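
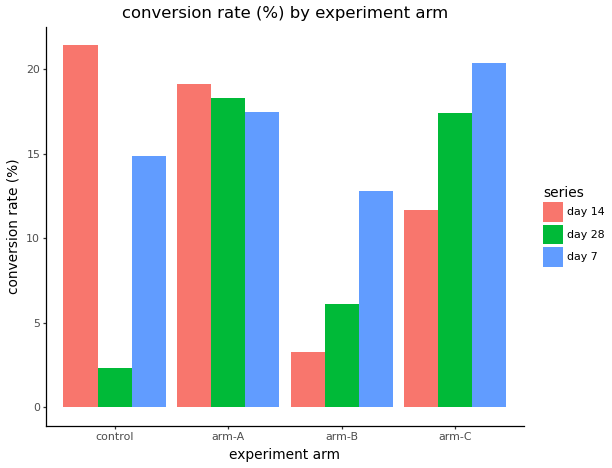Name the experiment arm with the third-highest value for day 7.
control

Top 4 for day 7: arm-C ≈ 20, arm-A ≈ 18, control ≈ 14, arm-B ≈ 12.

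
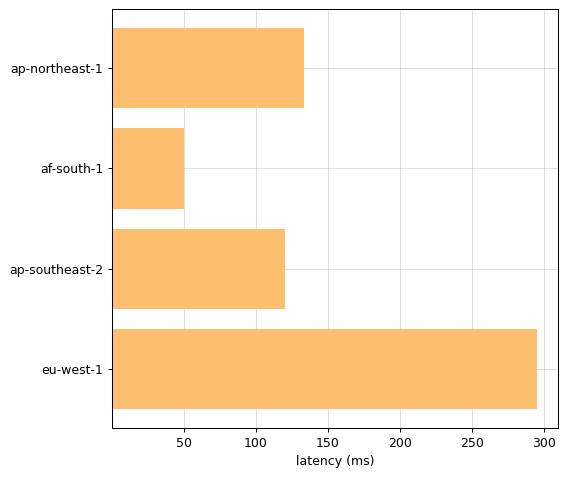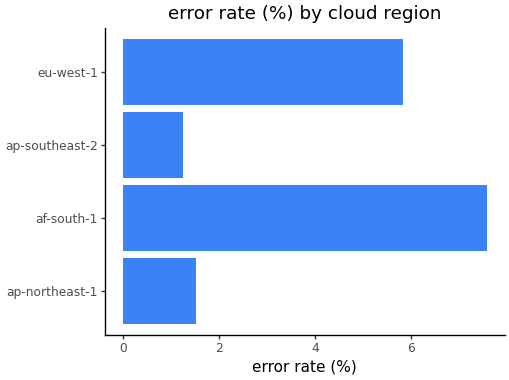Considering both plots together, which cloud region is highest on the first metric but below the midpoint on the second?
Chart 2 median error rate (%) ≈ 4; below-median cloud regions: ap-northeast-1, ap-southeast-2. Among those, ap-northeast-1 has the highest latency (ms) (≈ 150).

ap-northeast-1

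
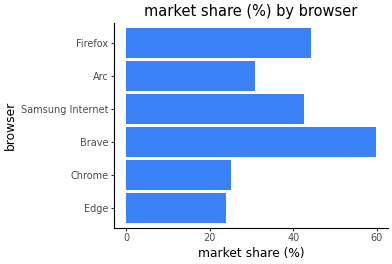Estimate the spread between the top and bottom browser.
Max Brave ≈ 60, min Edge ≈ 25; range ≈ 35.

≈ 35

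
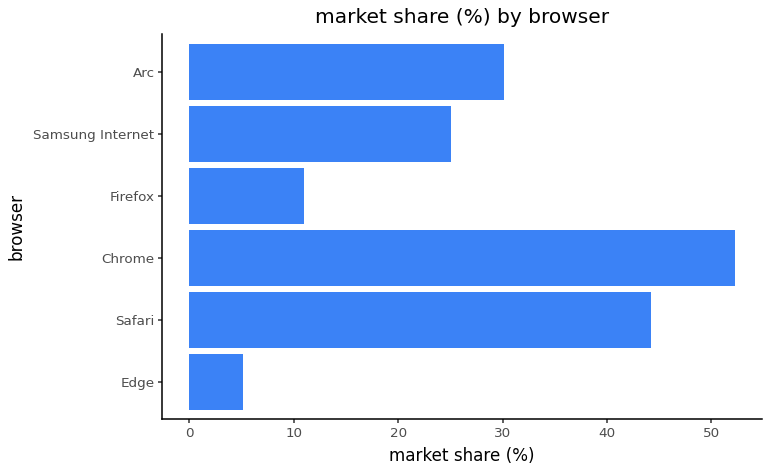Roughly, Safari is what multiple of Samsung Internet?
≈ 1.8×

Safari ≈ 45, Samsung Internet ≈ 25; 45/25 ≈ 1.8.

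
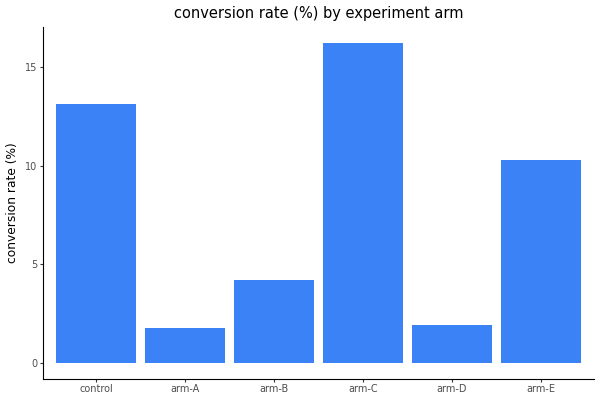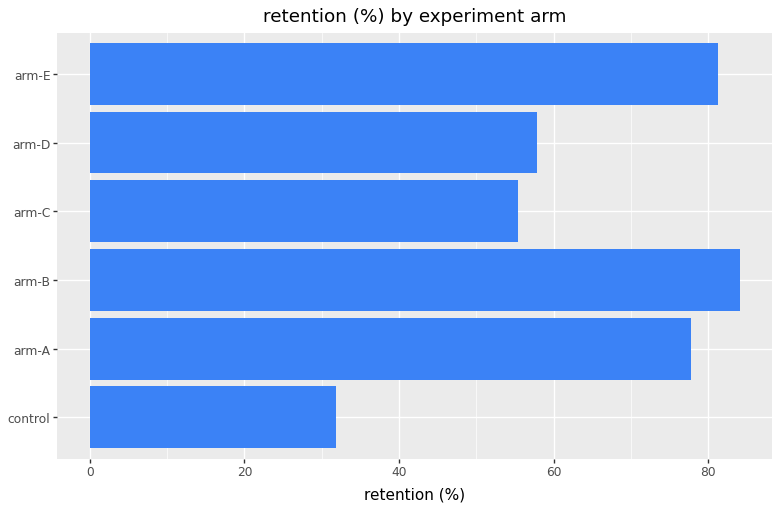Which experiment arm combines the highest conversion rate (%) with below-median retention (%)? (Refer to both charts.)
Chart 2 median retention (%) ≈ 70; below-median experiment arms: control, arm-C, arm-D. Among those, arm-C has the highest conversion rate (%) (≈ 16).

arm-C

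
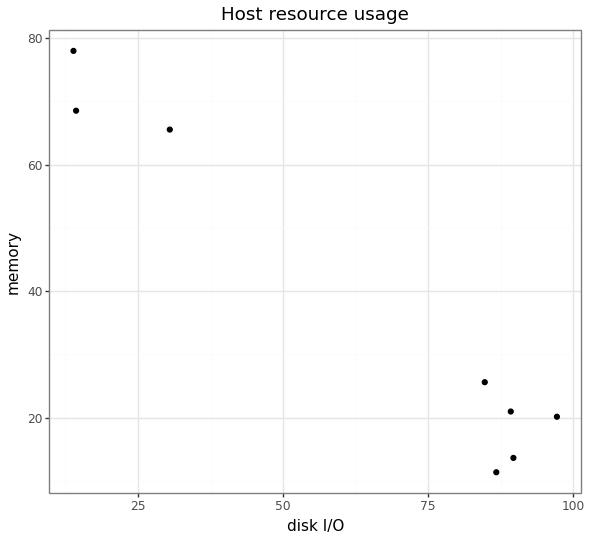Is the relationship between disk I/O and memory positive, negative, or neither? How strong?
negative, strong

Points are negatively correlated; strong (|r| ≈ 1.0).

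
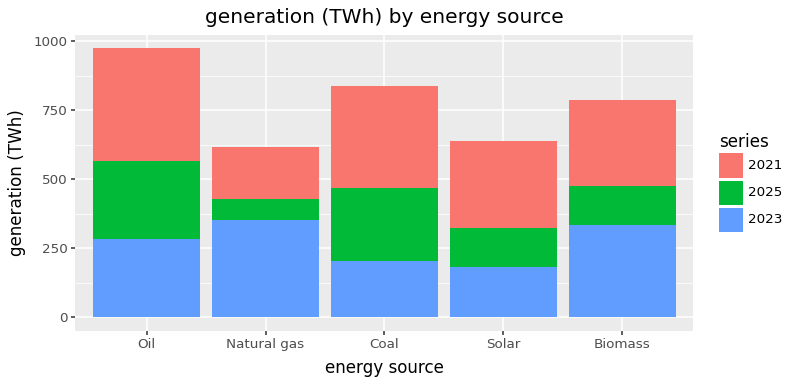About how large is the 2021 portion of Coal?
2021 top ≈ 800, bottom ≈ 500; segment ≈ 300.

≈ 300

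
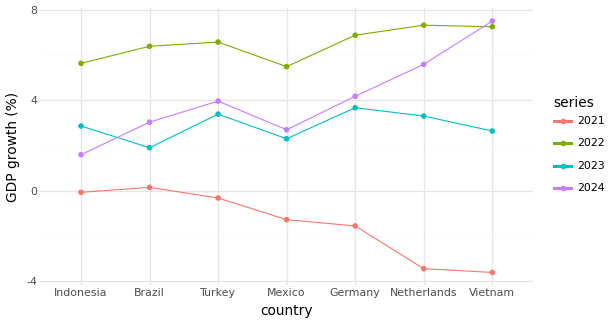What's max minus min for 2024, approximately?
≈ 6

Max Vietnam ≈ 8, min Indonesia ≈ 2; range ≈ 6.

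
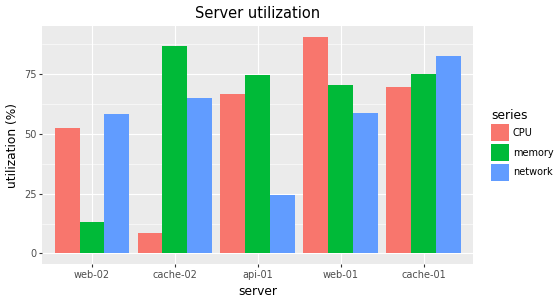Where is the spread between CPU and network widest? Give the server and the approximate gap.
cache-02, ≈ 60 %

cache-02: CPU ≈ 10, network ≈ 70 → gap ≈ 60. Next-largest (api-01) is only ≈ 50.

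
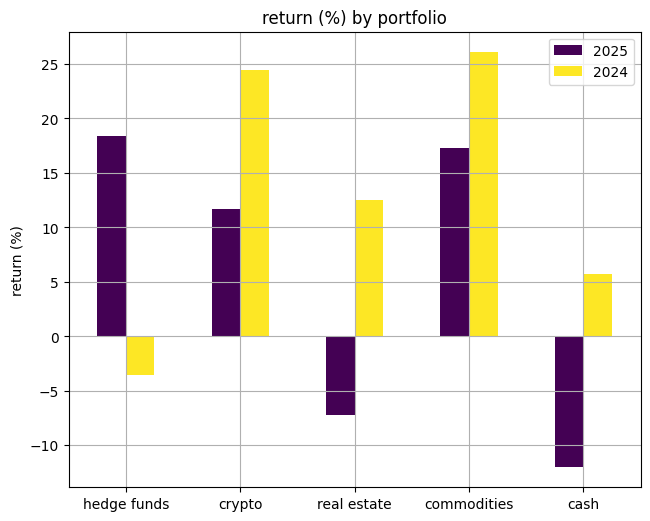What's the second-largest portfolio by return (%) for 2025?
Top 3 for 2025: hedge funds ≈ 20, commodities ≈ 15, crypto ≈ 10.

commodities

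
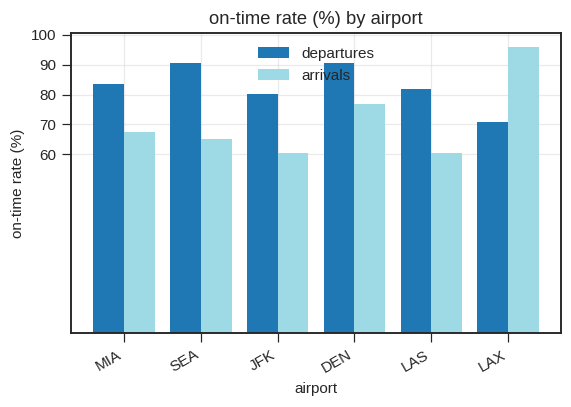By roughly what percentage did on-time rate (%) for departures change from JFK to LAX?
JFK ≈ 80, LAX ≈ 70; (70 − 80) / 80 ≈ -12.5%.

≈ -12.5%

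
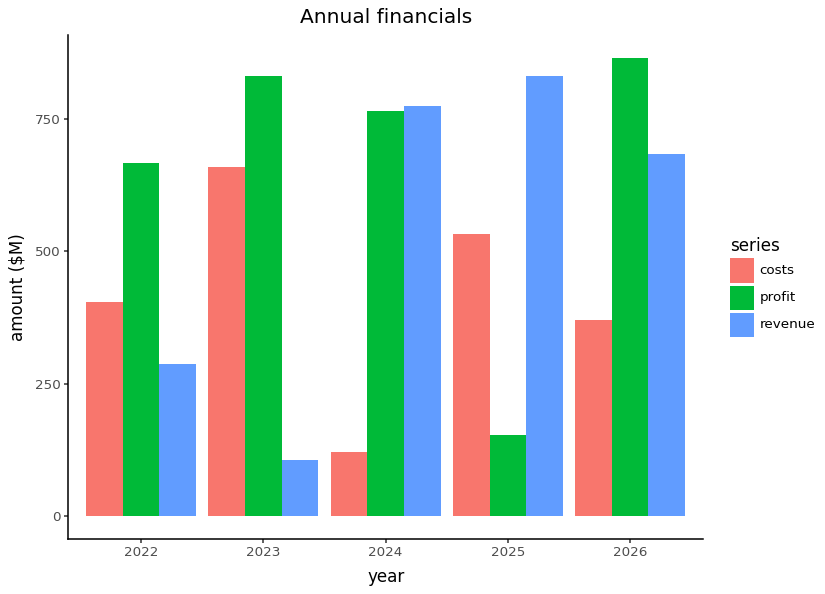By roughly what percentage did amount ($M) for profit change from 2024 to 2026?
2024 ≈ 800, 2026 ≈ 900; (900 − 800) / 800 ≈ +12.5%.

≈ +12.5%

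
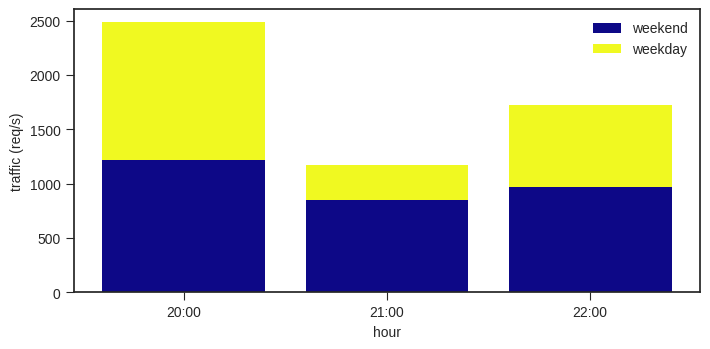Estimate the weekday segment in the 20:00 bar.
weekday top ≈ 2500, bottom ≈ 1000; segment ≈ 1500.

≈ 1500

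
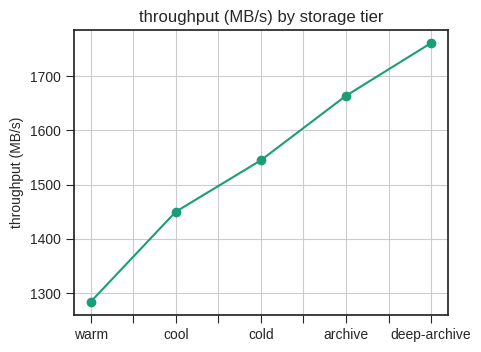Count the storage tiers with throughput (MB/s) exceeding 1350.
Above 1350: cool, cold, archive, deep-archive.

4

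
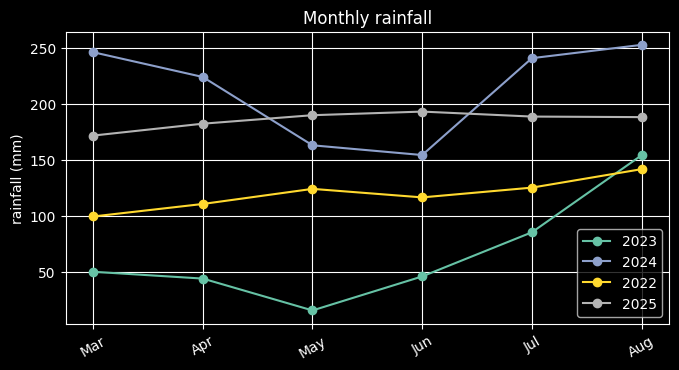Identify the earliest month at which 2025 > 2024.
May

Apr: 2025 ≈ 180 vs 2024 ≈ 220 (not yet); May: 2025 ≈ 180 vs 2024 ≈ 160 (first crossover).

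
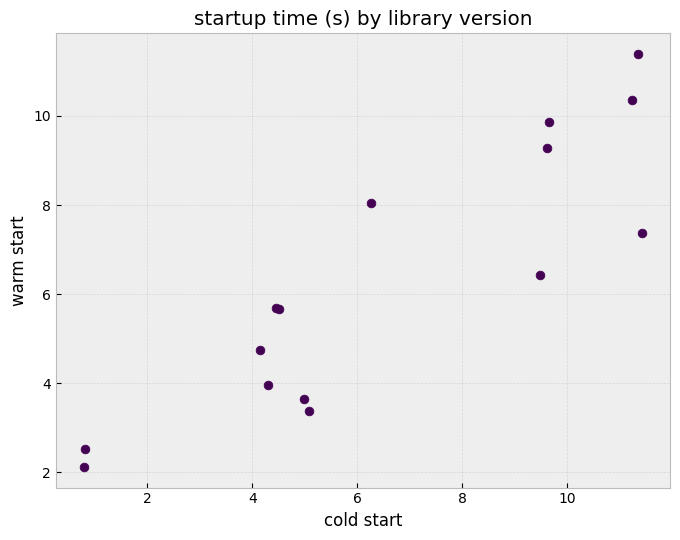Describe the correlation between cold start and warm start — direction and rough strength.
Points are positively correlated; strong (|r| ≈ 0.9).

positive, strong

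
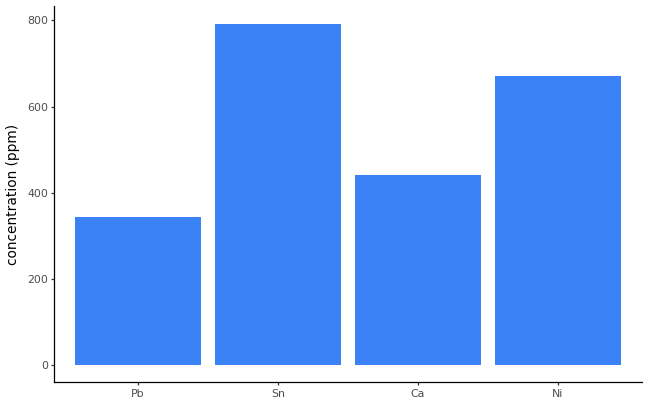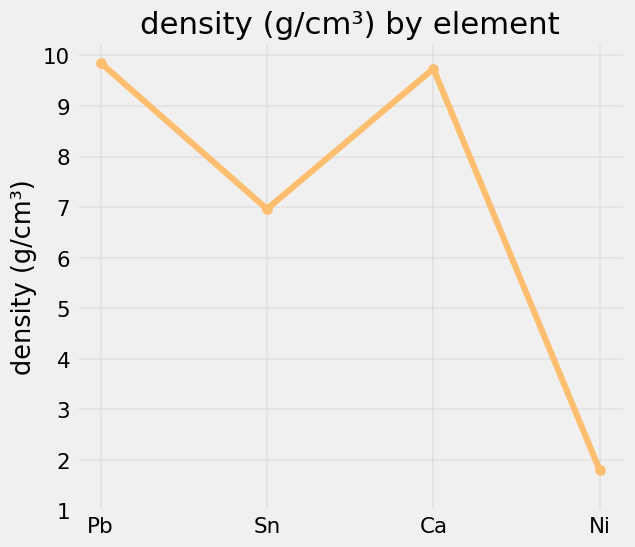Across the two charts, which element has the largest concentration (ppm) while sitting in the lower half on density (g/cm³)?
Sn

Chart 2 median density (g/cm³) ≈ 8; below-median elements: Sn, Ni. Among those, Sn has the highest concentration (ppm) (≈ 800).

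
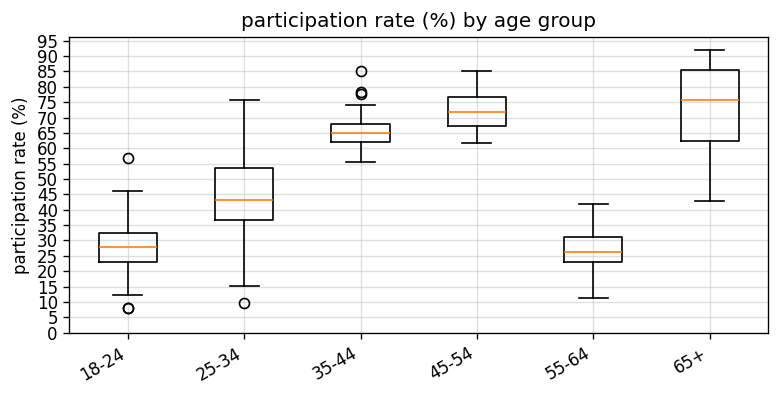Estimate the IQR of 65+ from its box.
Q3 ≈ 85, Q1 ≈ 60; IQR ≈ 25.

≈ 25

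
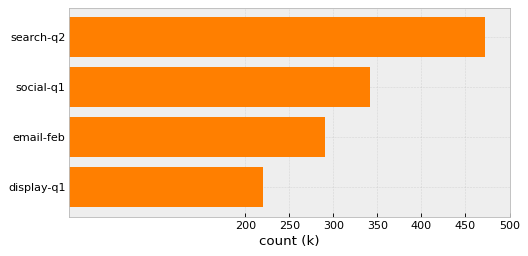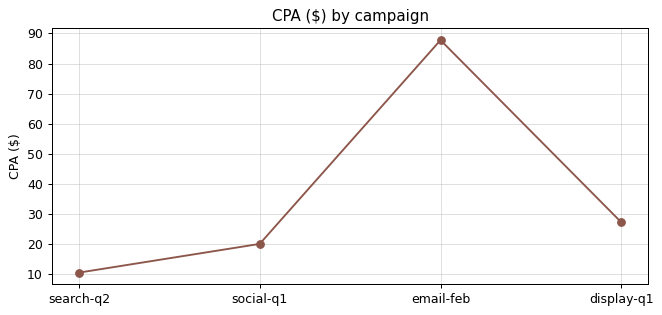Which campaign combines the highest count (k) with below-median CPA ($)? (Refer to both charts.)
Chart 2 median CPA ($) ≈ 20; below-median campaigns: search-q2, social-q1. Among those, search-q2 has the highest count (k) (≈ 450).

search-q2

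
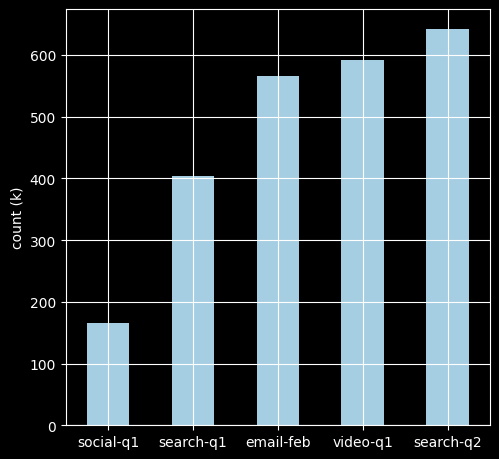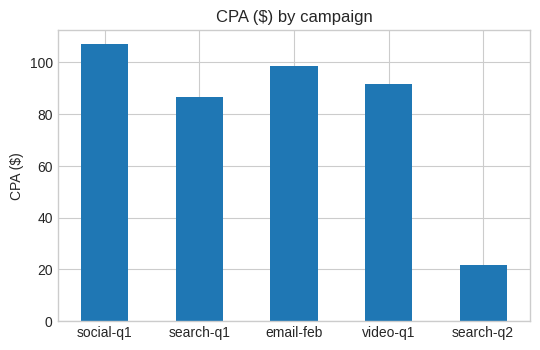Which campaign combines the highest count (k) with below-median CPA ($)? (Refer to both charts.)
search-q2

Chart 2 median CPA ($) ≈ 90; below-median campaigns: search-q1, search-q2. Among those, search-q2 has the highest count (k) (≈ 600).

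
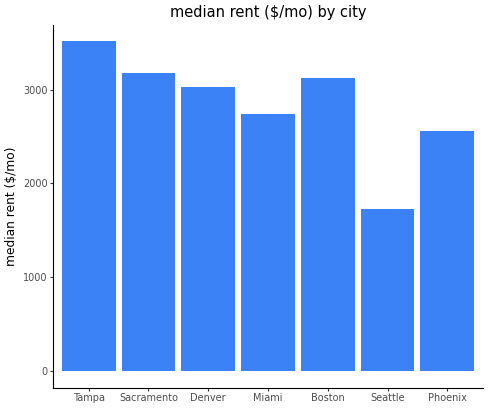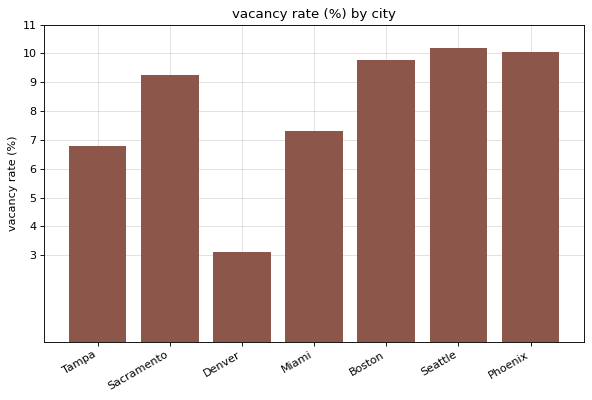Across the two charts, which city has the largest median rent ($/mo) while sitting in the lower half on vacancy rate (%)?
Chart 2 median vacancy rate (%) ≈ 9; below-median cities: Tampa, Denver, Miami. Among those, Tampa has the highest median rent ($/mo) (≈ 3500).

Tampa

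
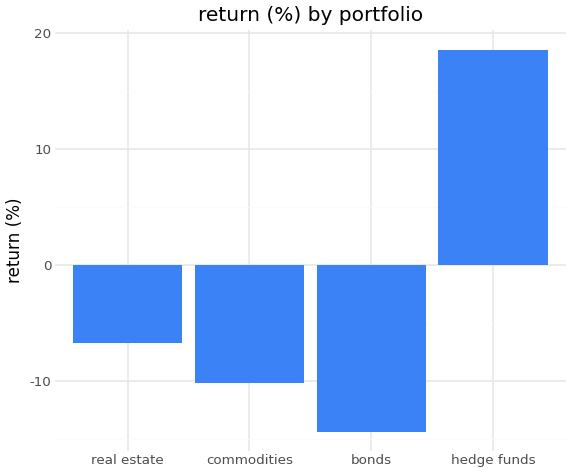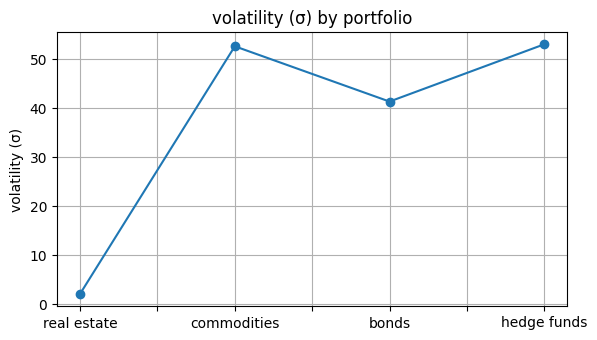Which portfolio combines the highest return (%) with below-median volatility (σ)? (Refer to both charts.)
real estate

Chart 2 median volatility (σ) ≈ 45; below-median portfolios: real estate, bonds. Among those, real estate has the highest return (%) (≈ -6).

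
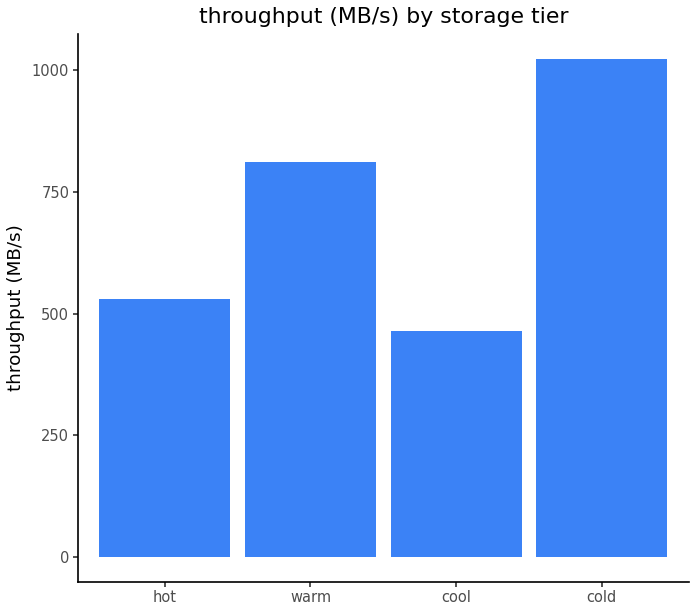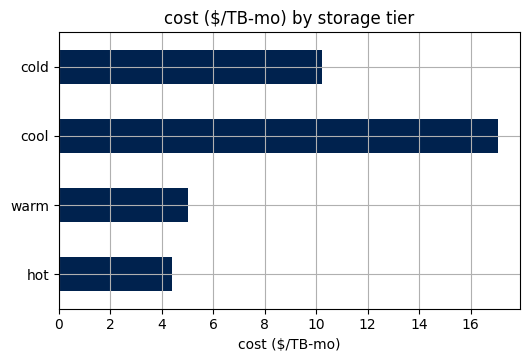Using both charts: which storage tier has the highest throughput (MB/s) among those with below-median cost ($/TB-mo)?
Chart 2 median cost ($/TB-mo) ≈ 8; below-median storage tiers: hot, warm. Among those, warm has the highest throughput (MB/s) (≈ 800).

warm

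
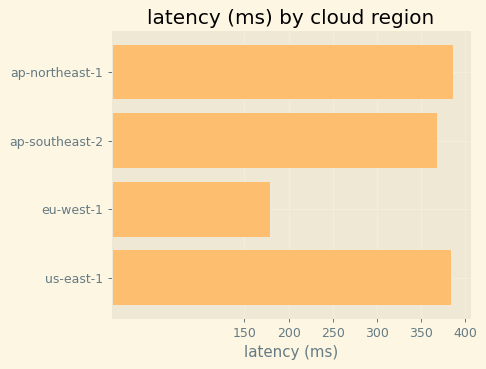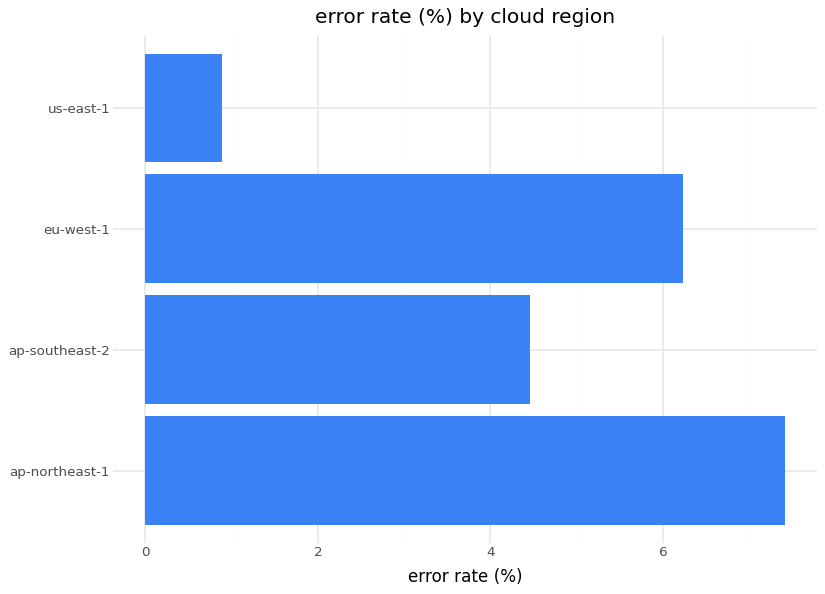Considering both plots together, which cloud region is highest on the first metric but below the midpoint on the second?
Chart 2 median error rate (%) ≈ 5; below-median cloud regions: ap-southeast-2, us-east-1. Among those, us-east-1 has the highest latency (ms) (≈ 400).

us-east-1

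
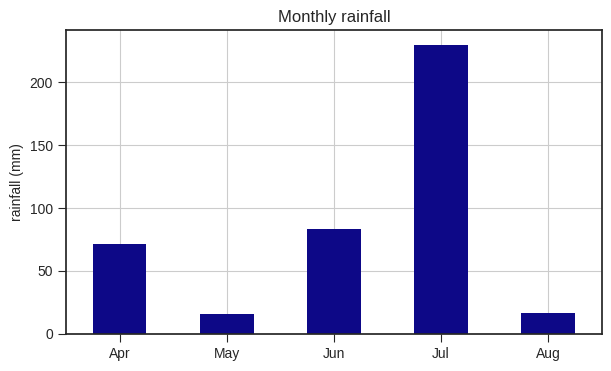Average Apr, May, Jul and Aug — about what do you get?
≈ 85

(80 + 20 + 220 + 20) / 4 ≈ 85.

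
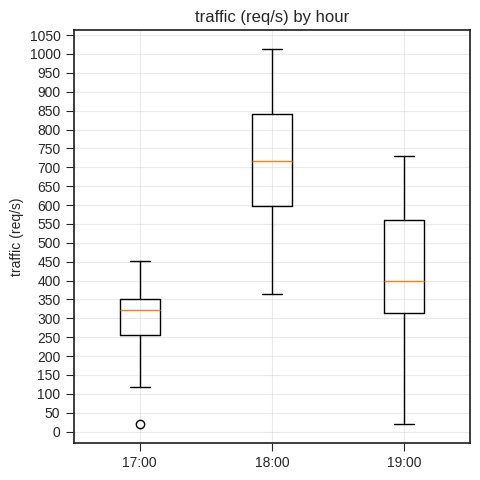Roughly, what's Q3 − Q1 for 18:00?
Q3 ≈ 850, Q1 ≈ 600; IQR ≈ 250.

≈ 250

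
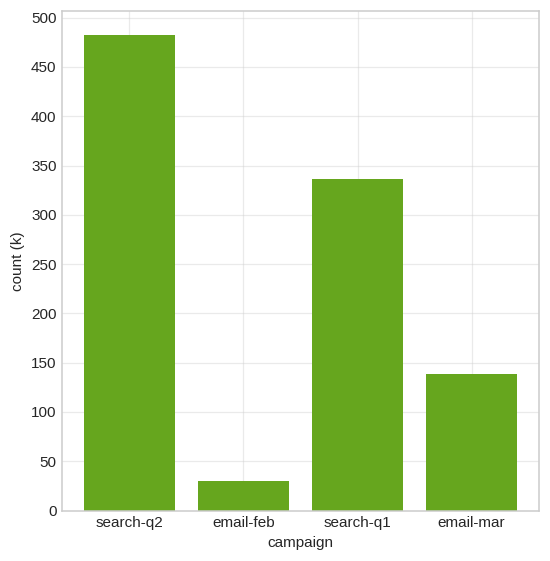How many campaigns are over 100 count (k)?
3

Above 100: search-q2, search-q1, email-mar.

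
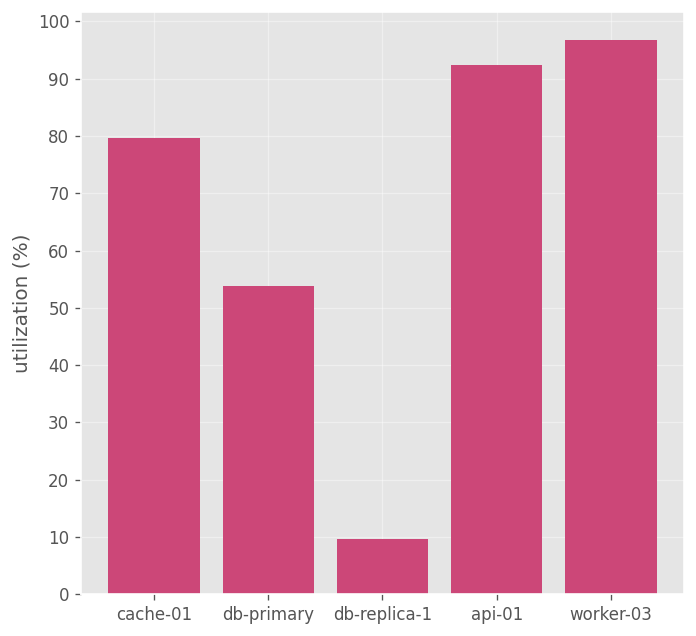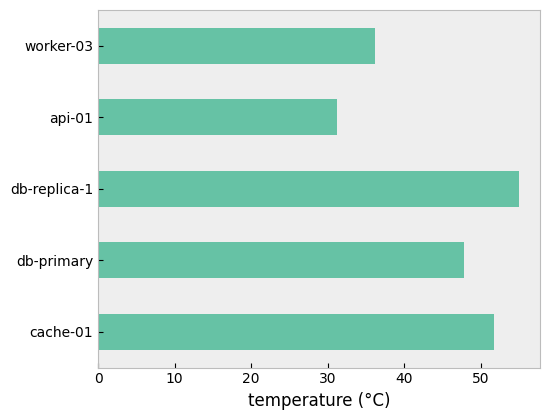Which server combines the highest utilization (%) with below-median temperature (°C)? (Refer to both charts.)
worker-03

Chart 2 median temperature (°C) ≈ 50; below-median servers: api-01, worker-03. Among those, worker-03 has the highest utilization (%) (≈ 100).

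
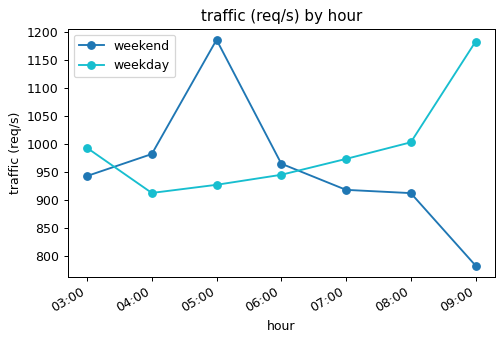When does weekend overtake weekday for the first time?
03:00: weekend ≈ 950 vs weekday ≈ 1000 (not yet); 04:00: weekend ≈ 1000 vs weekday ≈ 900 (first crossover).

04:00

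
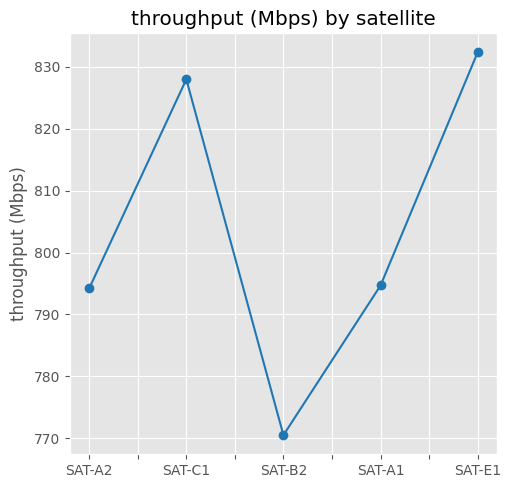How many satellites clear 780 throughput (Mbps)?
4

Above 780: SAT-A2, SAT-C1, SAT-A1, SAT-E1.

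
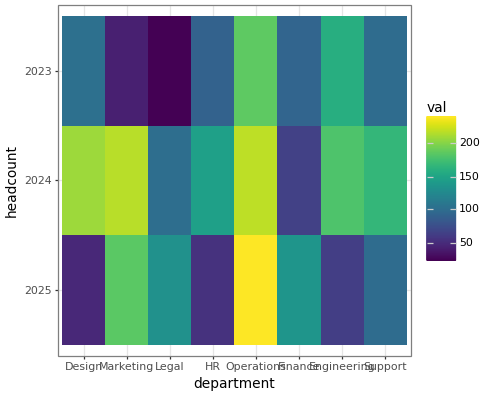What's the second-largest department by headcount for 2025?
Top 3 for 2025: Operations ≈ 240, Marketing ≈ 180, Finance ≈ 140.

Marketing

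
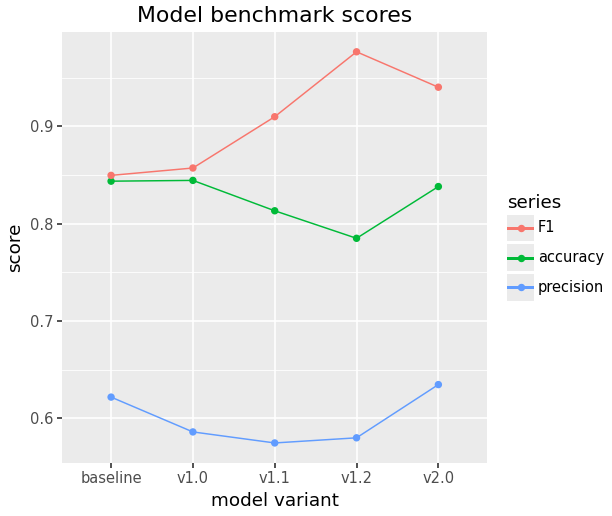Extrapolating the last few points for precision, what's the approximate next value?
≈ 0.7

Last three: 0.55, 0.60, 0.65 → slope ≈ 0.05/step → next ≈ 0.7.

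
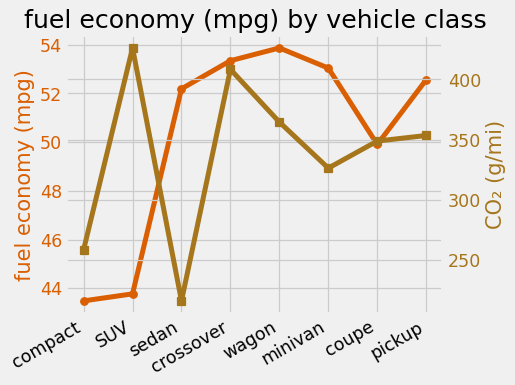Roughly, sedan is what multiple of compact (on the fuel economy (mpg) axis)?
sedan ≈ 52, compact ≈ 43; 52/43 ≈ 1.21.

≈ 1.21×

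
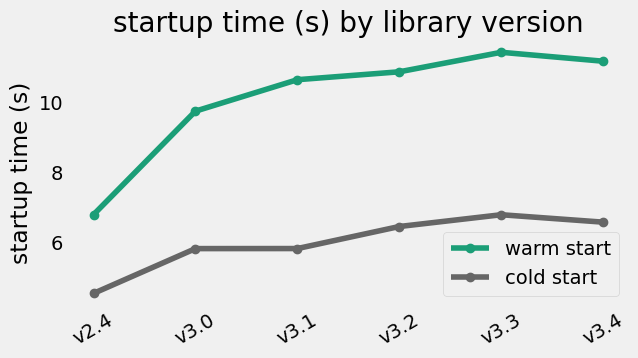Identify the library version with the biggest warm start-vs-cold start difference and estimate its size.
v3.1, ≈ 5 s

v3.1: warm start ≈ 11, cold start ≈ 6 → gap ≈ 5. Next-largest (v3.3) is only ≈ 4.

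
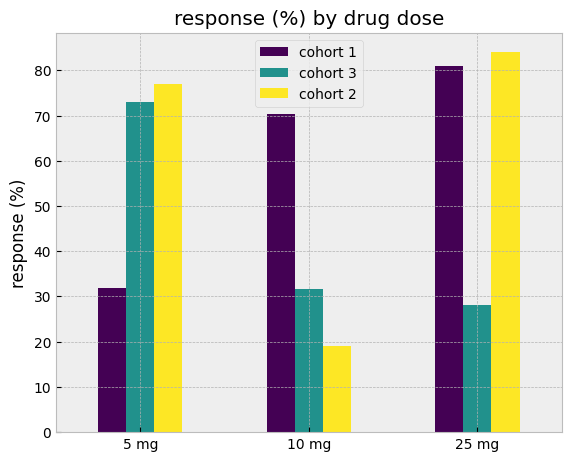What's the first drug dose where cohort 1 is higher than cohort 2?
10 mg

5 mg: cohort 1 ≈ 30 vs cohort 2 ≈ 80 (not yet); 10 mg: cohort 1 ≈ 70 vs cohort 2 ≈ 20 (first crossover).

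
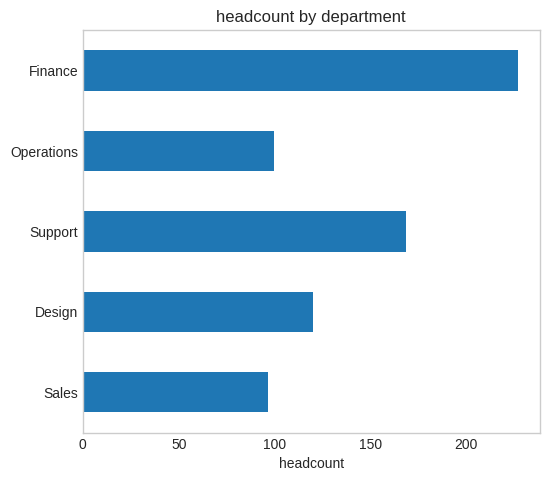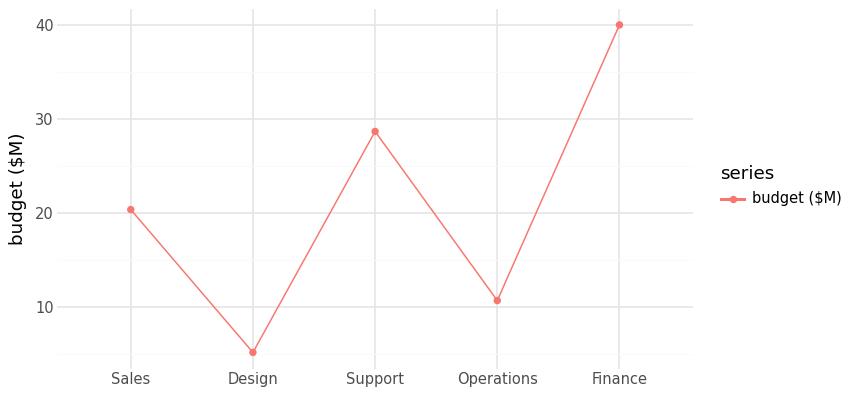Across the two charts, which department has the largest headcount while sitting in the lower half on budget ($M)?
Chart 2 median budget ($M) ≈ 20; below-median departments: Design, Operations. Among those, Design has the highest headcount (≈ 125).

Design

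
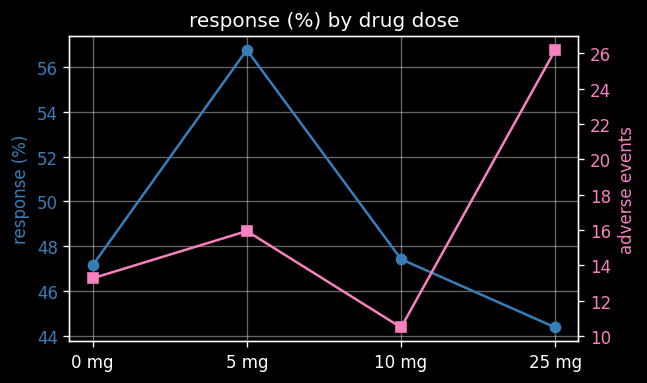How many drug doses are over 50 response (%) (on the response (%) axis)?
1

Above 50: 5 mg.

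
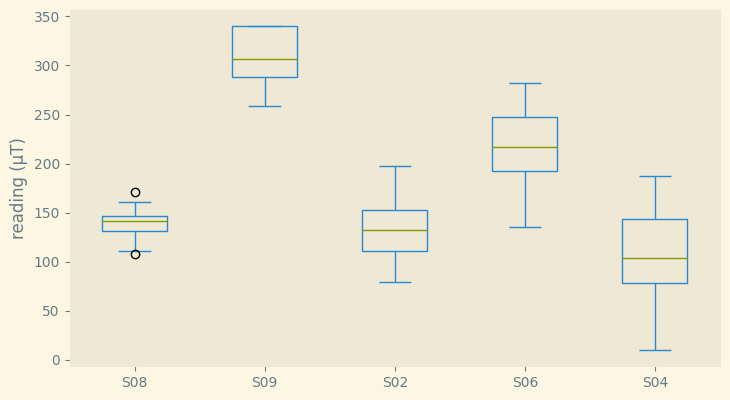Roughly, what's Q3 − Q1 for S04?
Q3 ≈ 140, Q1 ≈ 80; IQR ≈ 60.

≈ 60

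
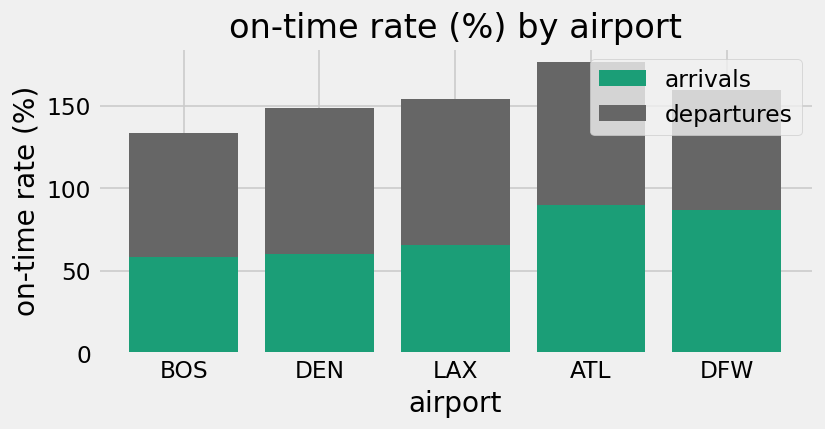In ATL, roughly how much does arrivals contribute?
≈ 80

arrivals top ≈ 80, bottom ≈ 0; segment ≈ 80.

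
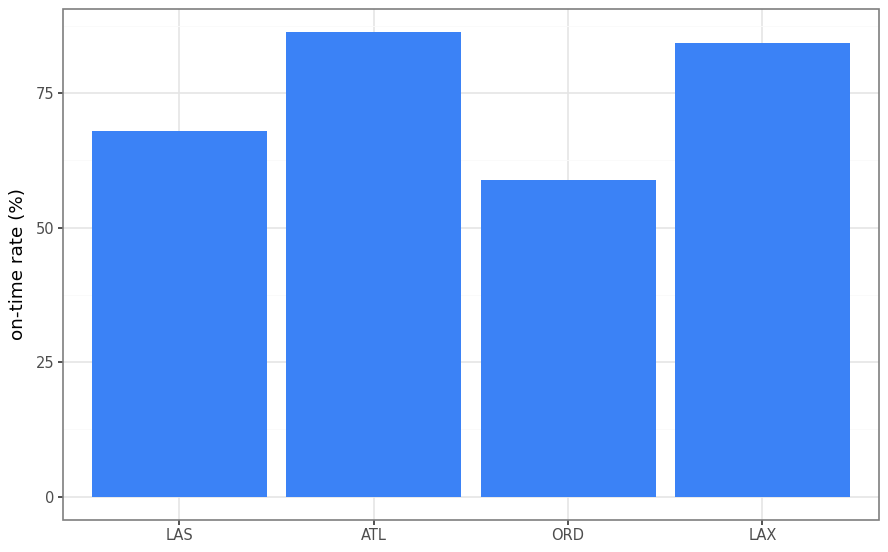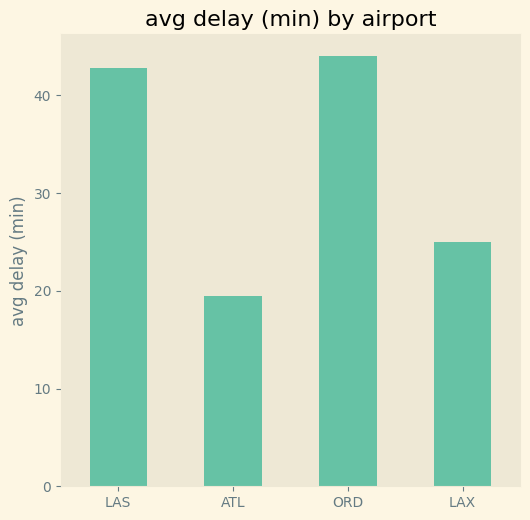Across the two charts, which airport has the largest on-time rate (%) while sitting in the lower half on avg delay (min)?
Chart 2 median avg delay (min) ≈ 35; below-median airports: ATL, LAX. Among those, ATL has the highest on-time rate (%) (≈ 90).

ATL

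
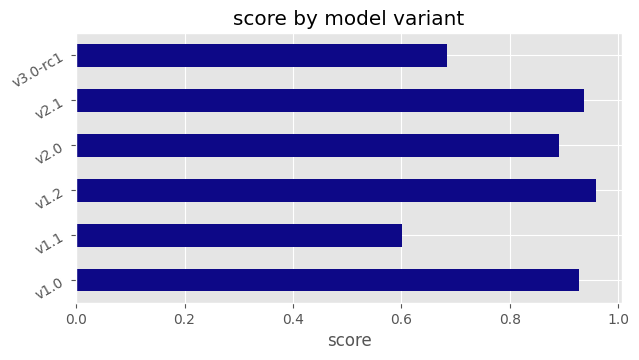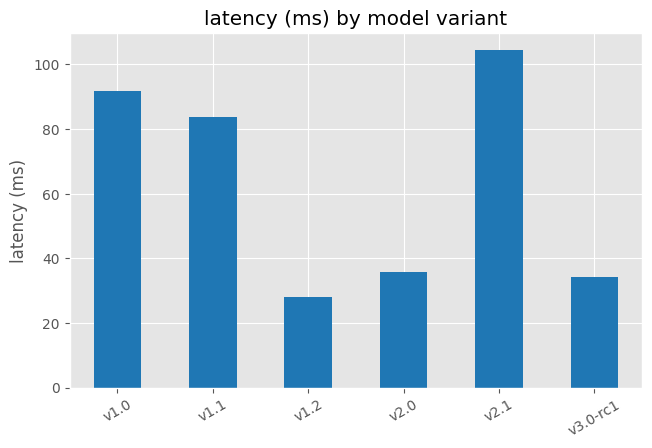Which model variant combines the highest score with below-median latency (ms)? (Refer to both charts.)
Chart 2 median latency (ms) ≈ 60; below-median model variants: v1.2, v2.0, v3.0-rc1. Among those, v1.2 has the highest score (≈ 1).

v1.2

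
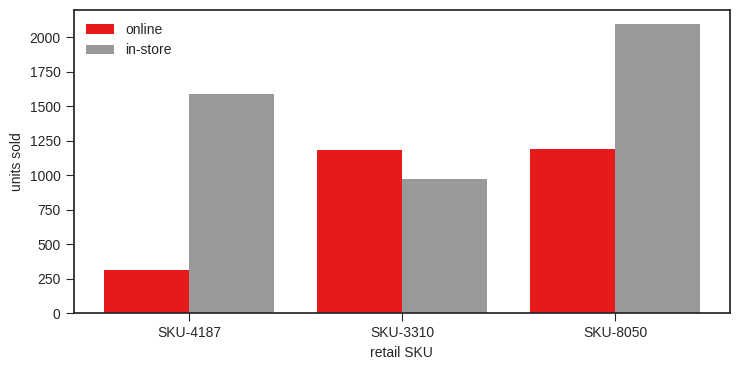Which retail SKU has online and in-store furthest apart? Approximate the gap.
SKU-4187, ≈ 1200

SKU-4187: online ≈ 400, in-store ≈ 1600 → gap ≈ 1200. Next-largest (SKU-8050) is only ≈ 800.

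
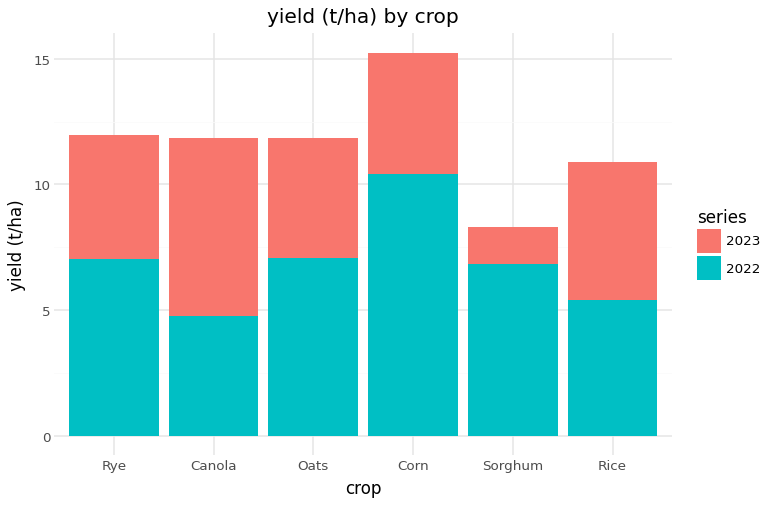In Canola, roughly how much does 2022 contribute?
≈ 4

2022 top ≈ 4, bottom ≈ 0; segment ≈ 4.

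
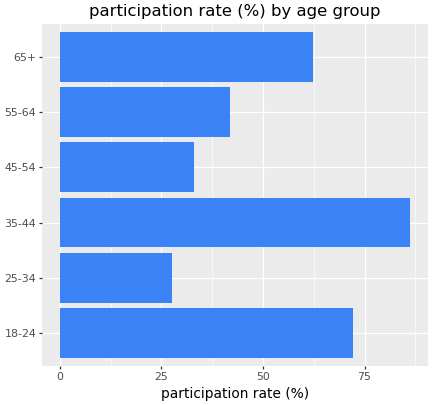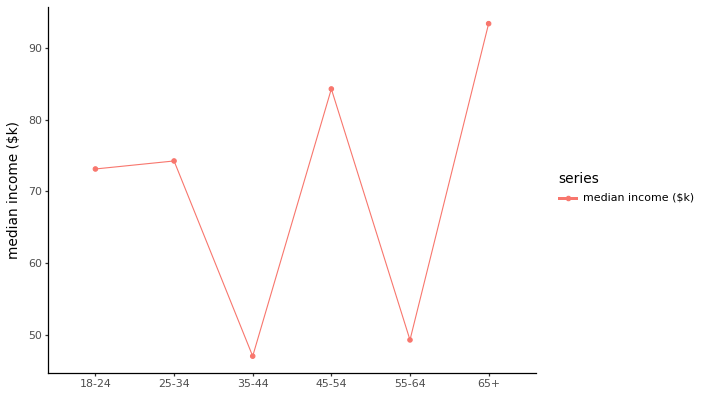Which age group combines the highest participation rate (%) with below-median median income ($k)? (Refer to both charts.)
35-44

Chart 2 median median income ($k) ≈ 70; below-median age groups: 18-24, 35-44, 55-64. Among those, 35-44 has the highest participation rate (%) (≈ 90).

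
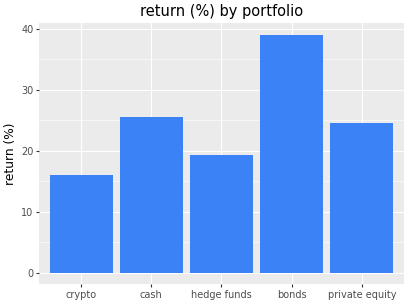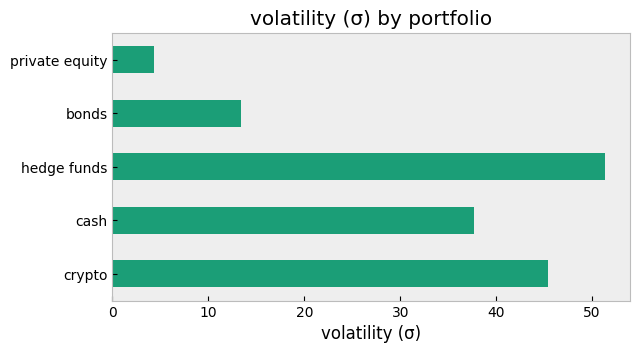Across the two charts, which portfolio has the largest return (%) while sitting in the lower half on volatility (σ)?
bonds

Chart 2 median volatility (σ) ≈ 40; below-median portfolios: bonds, private equity. Among those, bonds has the highest return (%) (≈ 40).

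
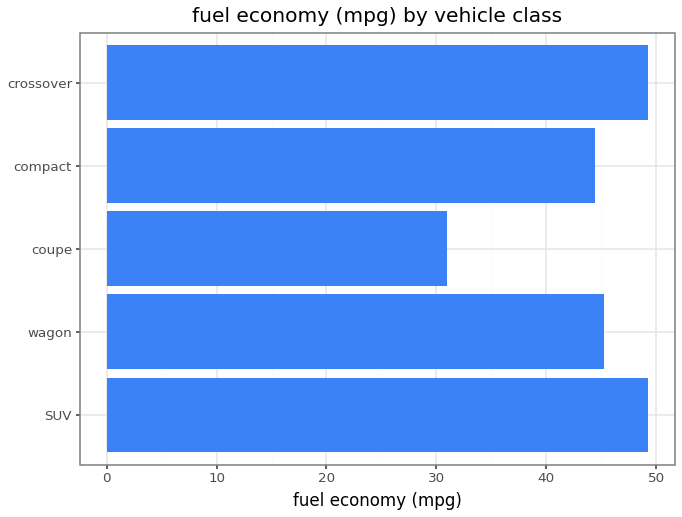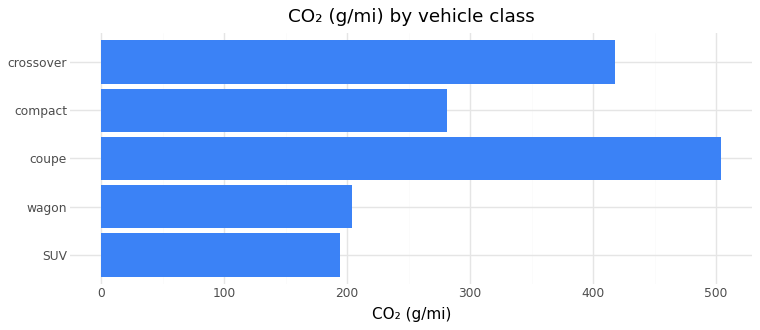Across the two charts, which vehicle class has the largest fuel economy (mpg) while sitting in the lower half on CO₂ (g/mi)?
SUV

Chart 2 median CO₂ (g/mi) ≈ 300; below-median vehicle classes: SUV, wagon. Among those, SUV has the highest fuel economy (mpg) (≈ 50).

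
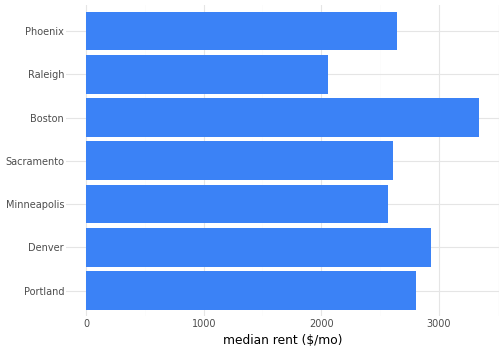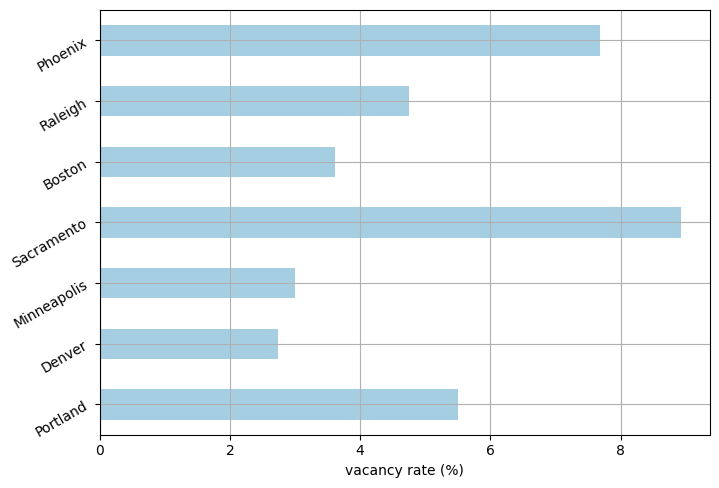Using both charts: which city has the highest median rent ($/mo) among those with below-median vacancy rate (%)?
Chart 2 median vacancy rate (%) ≈ 5; below-median cities: Denver, Minneapolis, Boston. Among those, Boston has the highest median rent ($/mo) (≈ 3500).

Boston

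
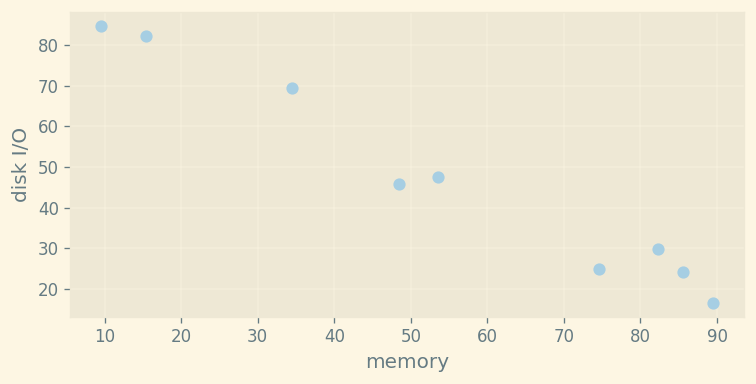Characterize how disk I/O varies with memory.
negative, strong

Points are negatively correlated; strong (|r| ≈ 1.0).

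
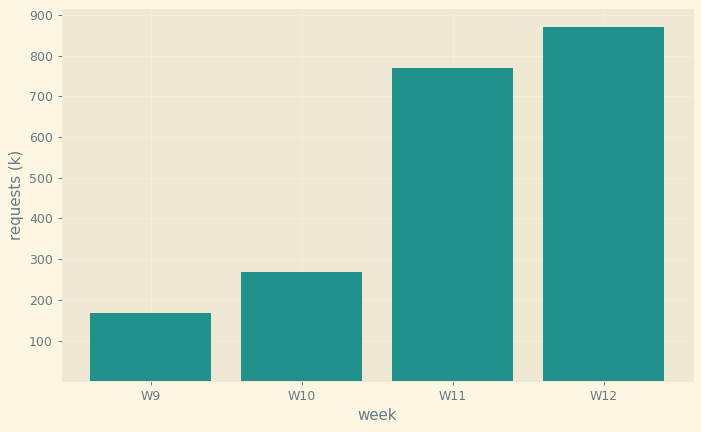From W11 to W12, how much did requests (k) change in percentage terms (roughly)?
W11 ≈ 800, W12 ≈ 900; (900 − 800) / 800 ≈ +12.5%.

≈ +12.5%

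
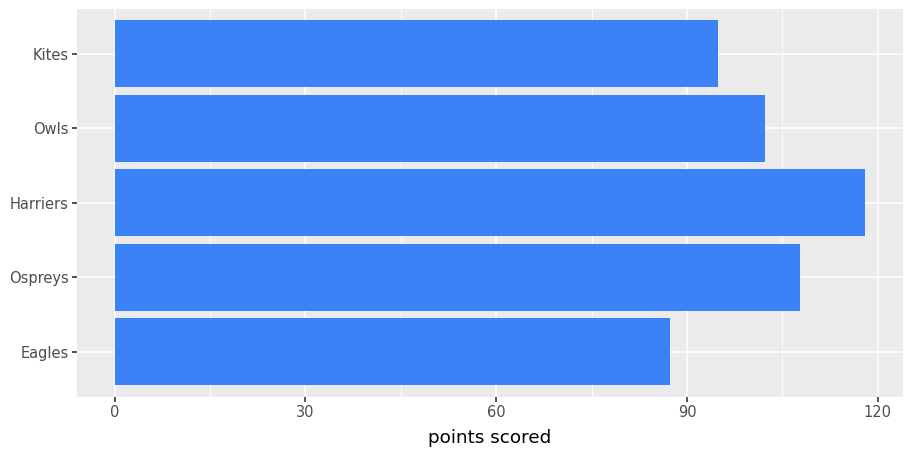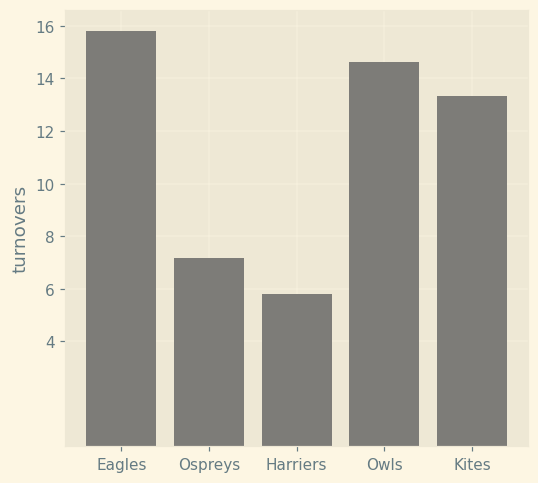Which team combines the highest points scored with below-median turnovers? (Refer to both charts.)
Chart 2 median turnovers ≈ 14; below-median teams: Ospreys, Harriers. Among those, Harriers has the highest points scored (≈ 120).

Harriers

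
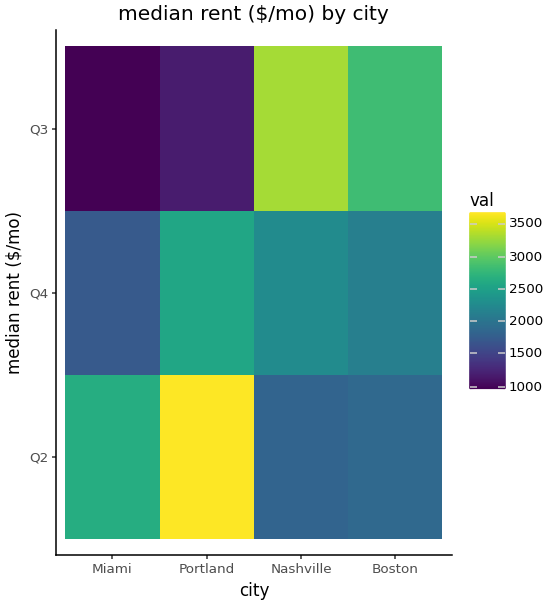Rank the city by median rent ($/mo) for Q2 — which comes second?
Miami

Top 3 for Q2: Portland ≈ 3500, Miami ≈ 2500, Boston ≈ 2000.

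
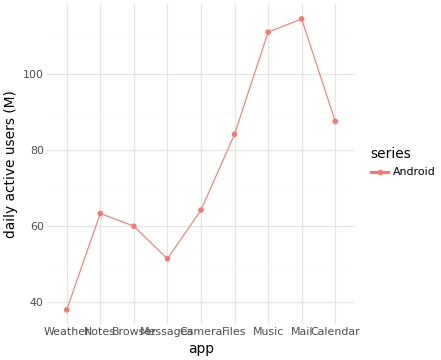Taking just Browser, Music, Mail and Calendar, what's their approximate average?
(60 + 110 + 110 + 90) / 4 ≈ 92.

≈ 92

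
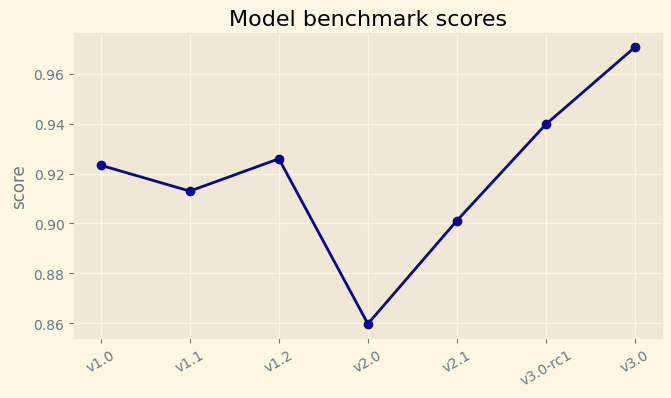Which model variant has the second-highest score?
v3.0-rc1

Top 3: v3.0 ≈ 0.97, v3.0-rc1 ≈ 0.94, v1.2 ≈ 0.93.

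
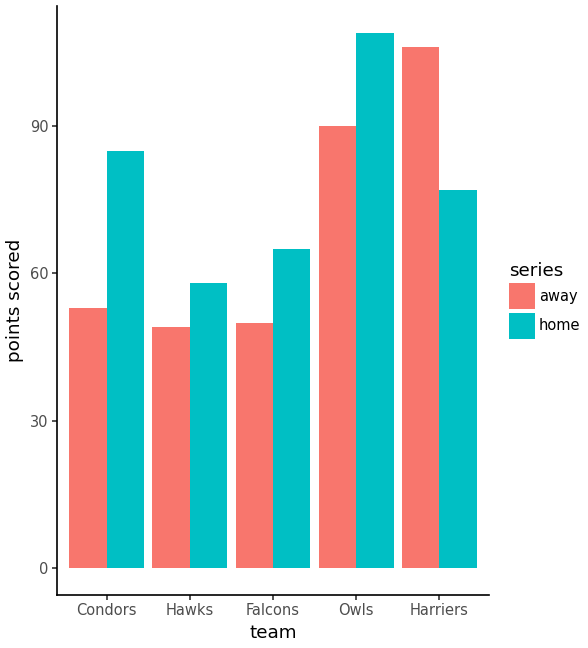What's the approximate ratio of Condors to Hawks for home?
≈ 1.33×

Condors ≈ 80, Hawks ≈ 60; 80/60 ≈ 1.33.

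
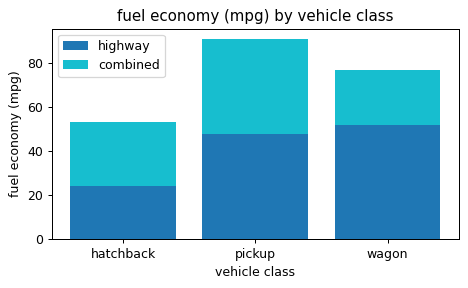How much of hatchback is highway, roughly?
highway top ≈ 20, bottom ≈ 0; segment ≈ 20.

≈ 20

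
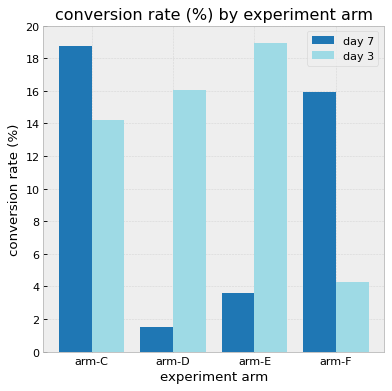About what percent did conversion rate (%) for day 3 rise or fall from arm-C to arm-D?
arm-C ≈ 14, arm-D ≈ 16; (16 − 14) / 14 ≈ +14.3%.

≈ +14.3%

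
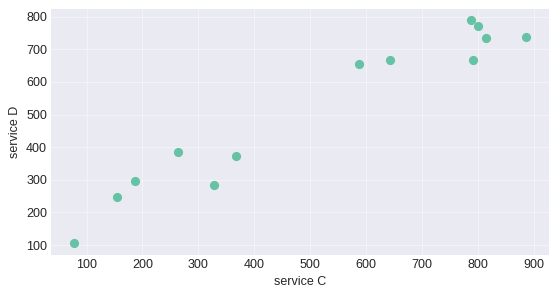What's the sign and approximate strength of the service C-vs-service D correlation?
Points are positively correlated; strong (|r| ≈ 1.0).

positive, strong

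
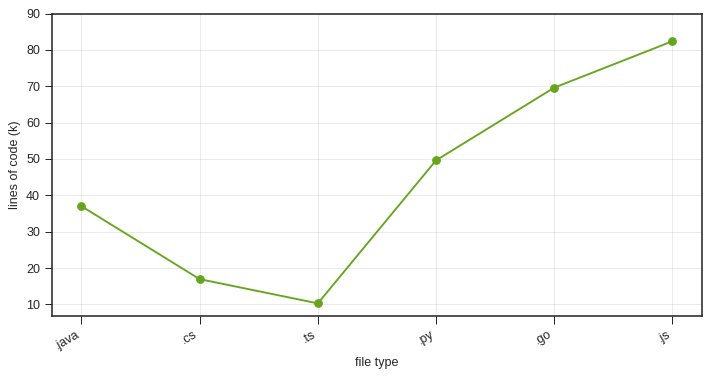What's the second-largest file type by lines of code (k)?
Top 3: .js ≈ 80, .go ≈ 70, .py ≈ 50.

.go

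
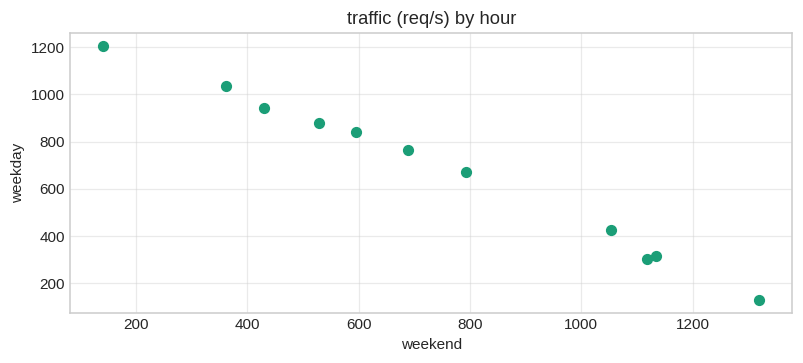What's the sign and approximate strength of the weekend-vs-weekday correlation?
Points are negatively correlated; strong (|r| ≈ 1.0).

negative, strong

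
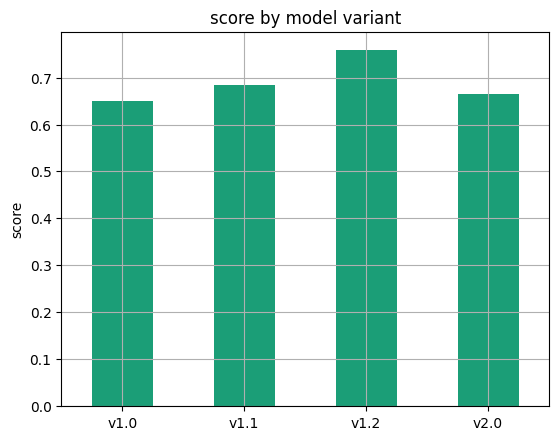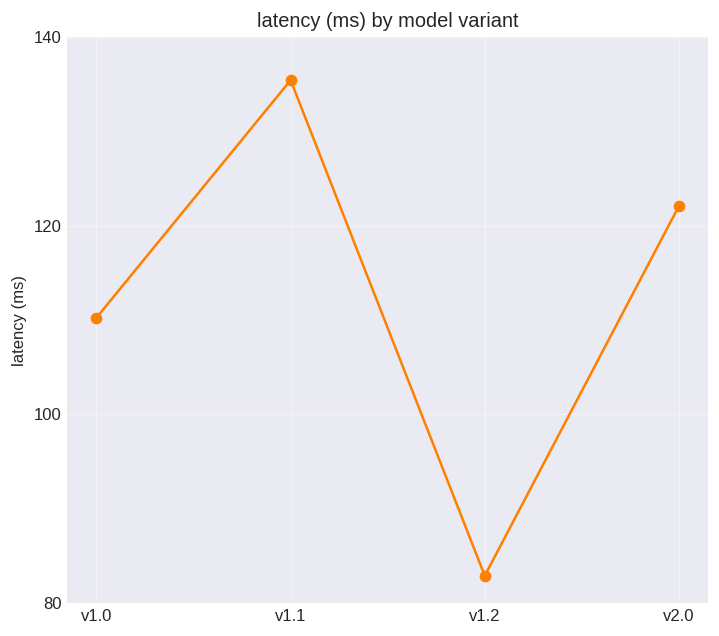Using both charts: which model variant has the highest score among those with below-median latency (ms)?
v1.2

Chart 2 median latency (ms) ≈ 120; below-median model variants: v1.0, v1.2. Among those, v1.2 has the highest score (≈ 0.8).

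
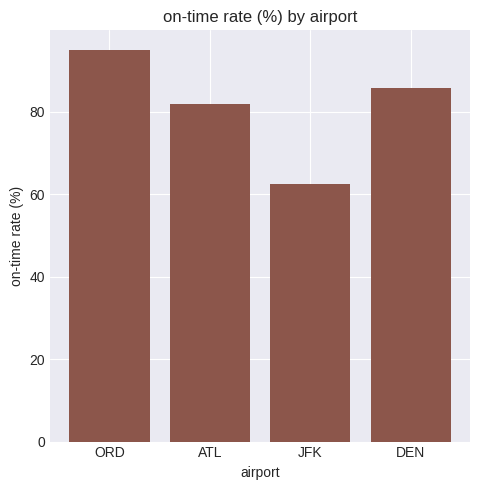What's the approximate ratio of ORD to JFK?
ORD ≈ 90, JFK ≈ 60; 90/60 ≈ 1.5.

≈ 1.5×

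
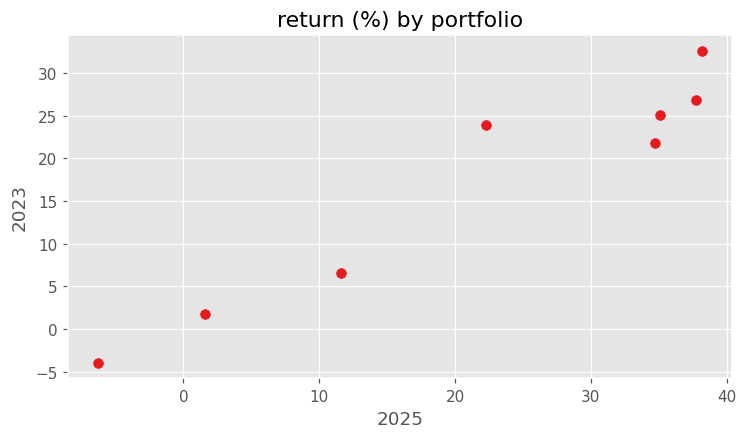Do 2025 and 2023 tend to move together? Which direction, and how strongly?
Points are positively correlated; strong (|r| ≈ 1.0).

positive, strong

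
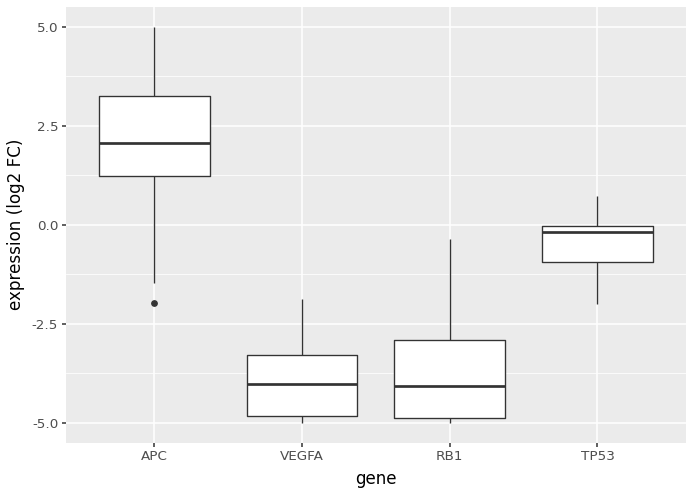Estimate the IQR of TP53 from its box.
≈ 1

Q3 ≈ 0, Q1 ≈ -1; IQR ≈ 1.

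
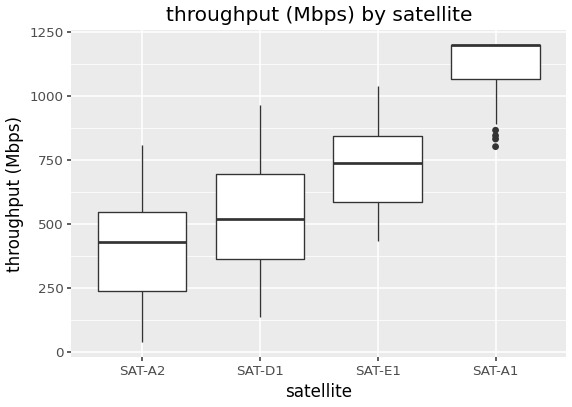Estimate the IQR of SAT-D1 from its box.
Q3 ≈ 700, Q1 ≈ 400; IQR ≈ 300.

≈ 300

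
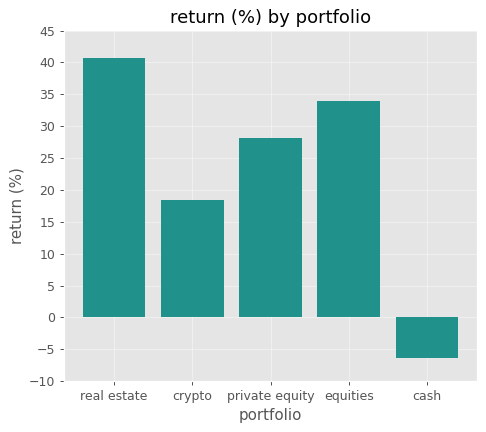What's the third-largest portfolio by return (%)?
Top 4: real estate ≈ 40, equities ≈ 35, private equity ≈ 30, crypto ≈ 20.

private equity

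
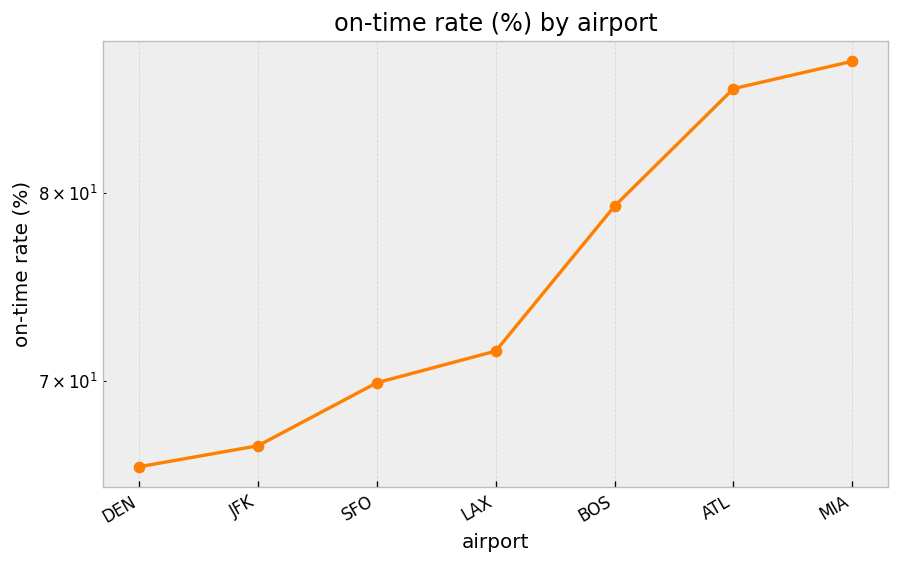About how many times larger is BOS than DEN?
BOS ≈ 80, DEN ≈ 66; 80/66 ≈ 1.21.

≈ 1.21×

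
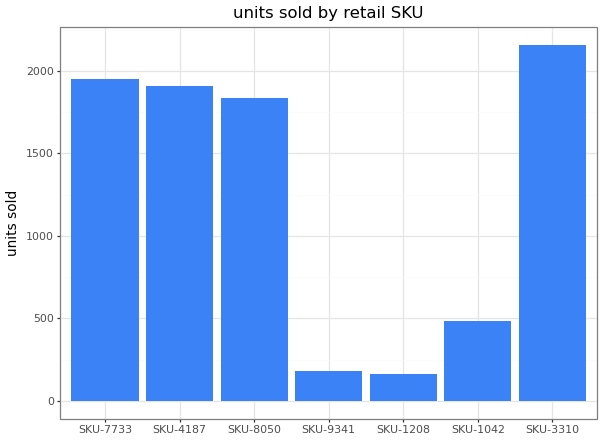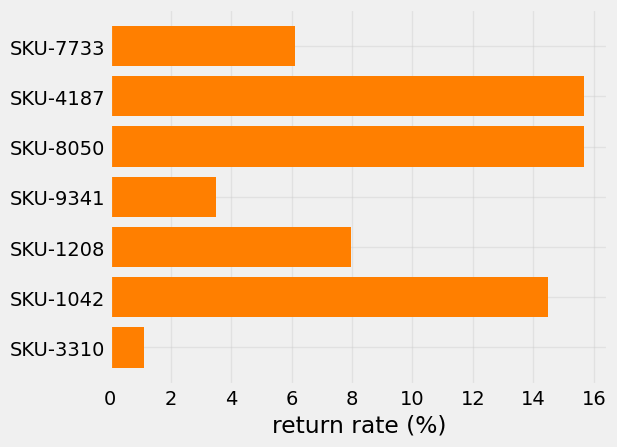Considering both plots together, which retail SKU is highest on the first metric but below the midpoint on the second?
Chart 2 median return rate (%) ≈ 8; below-median retail SKUs: SKU-7733, SKU-9341, SKU-3310. Among those, SKU-3310 has the highest units sold (≈ 2200).

SKU-3310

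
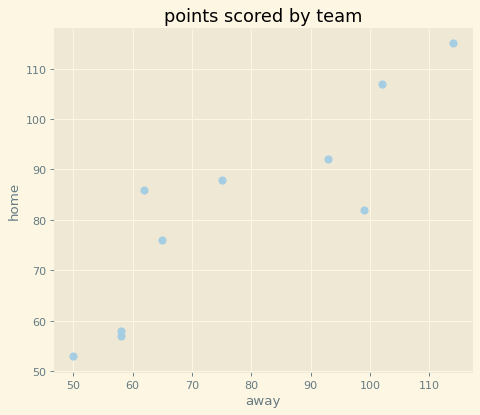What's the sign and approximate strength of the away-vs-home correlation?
Points are positively correlated; strong (|r| ≈ 0.9).

positive, strong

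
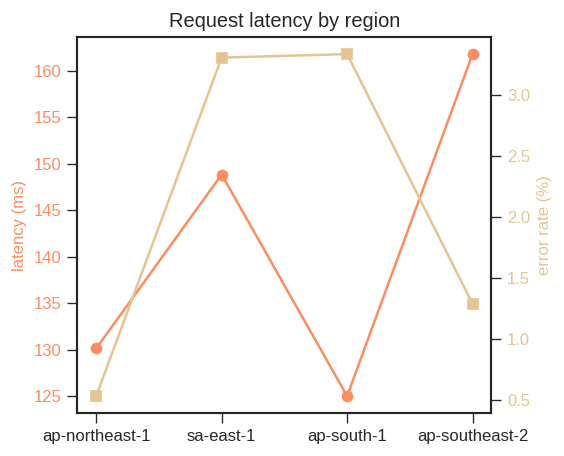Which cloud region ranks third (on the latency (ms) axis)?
ap-northeast-1

Top 4 (on the latency (ms) axis): ap-southeast-2 ≈ 160, sa-east-1 ≈ 150, ap-northeast-1 ≈ 130, ap-south-1 ≈ 125.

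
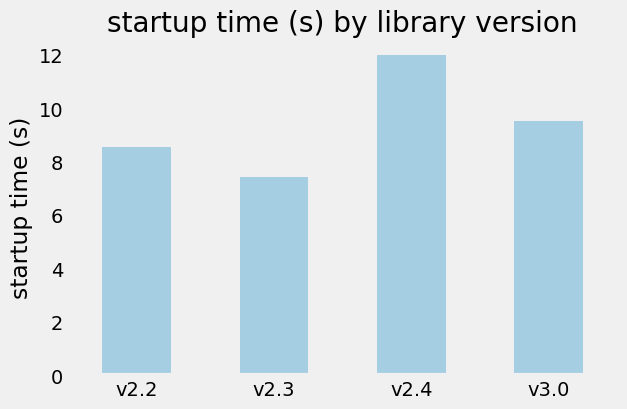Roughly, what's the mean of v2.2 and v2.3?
(9 + 7) / 2 ≈ 8.

≈ 8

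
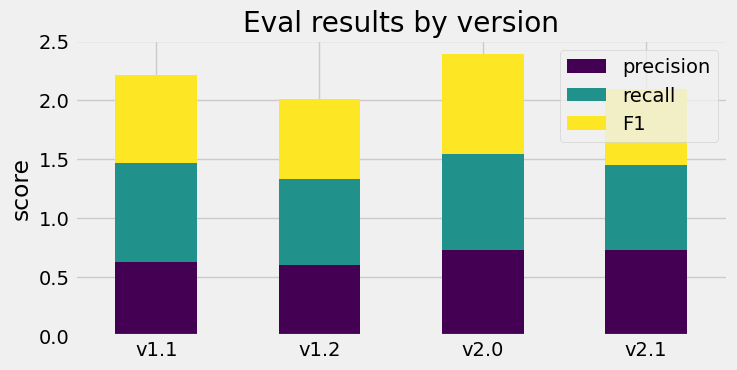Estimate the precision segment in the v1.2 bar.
≈ 0.6

precision top ≈ 0.6, bottom ≈ 0.0; segment ≈ 0.6.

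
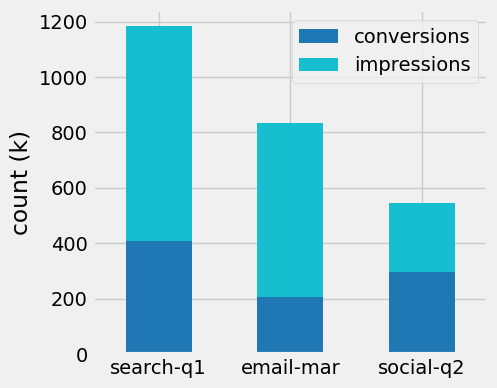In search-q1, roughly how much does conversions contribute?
≈ 400

conversions top ≈ 400, bottom ≈ 0; segment ≈ 400.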